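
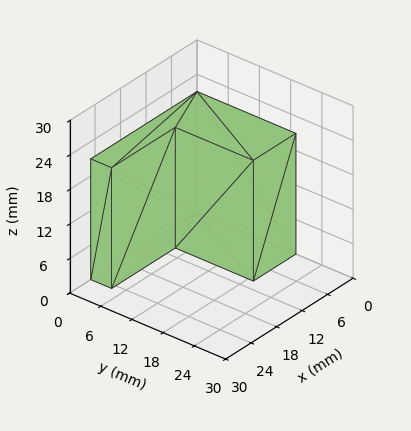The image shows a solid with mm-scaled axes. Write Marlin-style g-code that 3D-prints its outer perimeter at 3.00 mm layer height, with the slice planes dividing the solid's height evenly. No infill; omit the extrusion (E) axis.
Reading the render: the shape is an L-shaped prism: outer 25 × 19 mm, arm thicknesses ≈ 4 mm (horizontal) and 10 mm (vertical), extruded 21 mm in z (dimensions read to the nearest mm from the axis ticks). For the g-code, the solid's height is divided into equal slices at the stated Δz and each level perimeter traced with G1 moves after a G0 lift.

; perimeter-only toolpath
G21 ; units = mm
G90 ; absolute positioning
G28 ; home
; layer 1
G0 Z3.00
G0 X0.00 Y0.00
G1 X25.00 Y0.00
G1 X25.00 Y4.00
G1 X10.00 Y4.00
G1 X10.00 Y19.00
G1 X0.00 Y19.00
G1 X0.00 Y0.00
; layer 2
G0 Z6.00
G0 X0.00 Y0.00
G1 X25.00 Y0.00
G1 X25.00 Y4.00
G1 X10.00 Y4.00
G1 X10.00 Y19.00
G1 X0.00 Y19.00
G1 X0.00 Y0.00
; layer 3
G0 Z9.00
G0 X0.00 Y0.00
G1 X25.00 Y0.00
G1 X25.00 Y4.00
G1 X10.00 Y4.00
G1 X10.00 Y19.00
G1 X0.00 Y19.00
G1 X0.00 Y0.00
; layer 4
G0 Z12.00
G0 X0.00 Y0.00
G1 X25.00 Y0.00
G1 X25.00 Y4.00
G1 X10.00 Y4.00
G1 X10.00 Y19.00
G1 X0.00 Y19.00
G1 X0.00 Y0.00
; layer 5
G0 Z15.00
G0 X0.00 Y0.00
G1 X25.00 Y0.00
G1 X25.00 Y4.00
G1 X10.00 Y4.00
G1 X10.00 Y19.00
G1 X0.00 Y19.00
G1 X0.00 Y0.00
; layer 6
G0 Z18.00
G0 X0.00 Y0.00
G1 X25.00 Y0.00
G1 X25.00 Y4.00
G1 X10.00 Y4.00
G1 X10.00 Y19.00
G1 X0.00 Y19.00
G1 X0.00 Y0.00
; layer 7
G0 Z21.00
G0 X0.00 Y0.00
G1 X25.00 Y0.00
G1 X25.00 Y4.00
G1 X10.00 Y4.00
G1 X10.00 Y19.00
G1 X0.00 Y19.00
G1 X0.00 Y0.00
M2 ; end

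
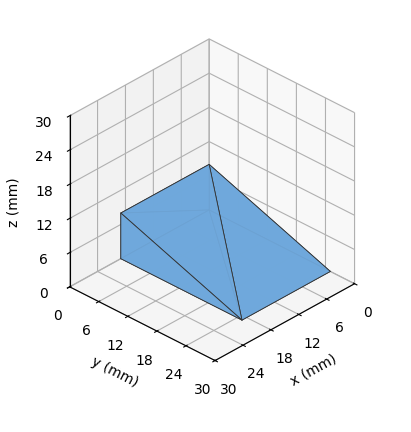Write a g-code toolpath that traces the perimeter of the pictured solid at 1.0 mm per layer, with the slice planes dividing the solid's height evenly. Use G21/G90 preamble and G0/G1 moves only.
Reading the render: the shape is a wedge (ramp): 19 × 25 mm base, rising to 8 mm along the y=0 edge and sloping linearly to z=0 at y=25 (dimensions read to the nearest mm from the axis ticks). For the g-code, the solid's height is divided into equal slices at the stated Δz and each level perimeter traced with G1 moves after a G0 lift.

; perimeter-only toolpath
G21 ; units = mm
G90 ; absolute positioning
G28 ; home
; layer 1
G0 Z1.0
G0 X0.0 Y0.0
G1 X19.0 Y0.0
G1 X19.0 Y21.9
G1 X0.0 Y21.9
G1 X0.0 Y0.0
; layer 2
G0 Z2.0
G0 X0.0 Y0.0
G1 X19.0 Y0.0
G1 X19.0 Y18.8
G1 X0.0 Y18.8
G1 X0.0 Y0.0
; layer 3
G0 Z3.0
G0 X0.0 Y0.0
G1 X19.0 Y0.0
G1 X19.0 Y15.6
G1 X0.0 Y15.6
G1 X0.0 Y0.0
; layer 4
G0 Z4.0
G0 X0.0 Y0.0
G1 X19.0 Y0.0
G1 X19.0 Y12.5
G1 X0.0 Y12.5
G1 X0.0 Y0.0
; layer 5
G0 Z5.0
G0 X0.0 Y0.0
G1 X19.0 Y0.0
G1 X19.0 Y9.4
G1 X0.0 Y9.4
G1 X0.0 Y0.0
; layer 6
G0 Z6.0
G0 X0.0 Y0.0
G1 X19.0 Y0.0
G1 X19.0 Y6.2
G1 X0.0 Y6.2
G1 X0.0 Y0.0
; layer 7
G0 Z7.0
G0 X0.0 Y0.0
G1 X19.0 Y0.0
G1 X19.0 Y3.1
G1 X0.0 Y3.1
G1 X0.0 Y0.0
M2 ; end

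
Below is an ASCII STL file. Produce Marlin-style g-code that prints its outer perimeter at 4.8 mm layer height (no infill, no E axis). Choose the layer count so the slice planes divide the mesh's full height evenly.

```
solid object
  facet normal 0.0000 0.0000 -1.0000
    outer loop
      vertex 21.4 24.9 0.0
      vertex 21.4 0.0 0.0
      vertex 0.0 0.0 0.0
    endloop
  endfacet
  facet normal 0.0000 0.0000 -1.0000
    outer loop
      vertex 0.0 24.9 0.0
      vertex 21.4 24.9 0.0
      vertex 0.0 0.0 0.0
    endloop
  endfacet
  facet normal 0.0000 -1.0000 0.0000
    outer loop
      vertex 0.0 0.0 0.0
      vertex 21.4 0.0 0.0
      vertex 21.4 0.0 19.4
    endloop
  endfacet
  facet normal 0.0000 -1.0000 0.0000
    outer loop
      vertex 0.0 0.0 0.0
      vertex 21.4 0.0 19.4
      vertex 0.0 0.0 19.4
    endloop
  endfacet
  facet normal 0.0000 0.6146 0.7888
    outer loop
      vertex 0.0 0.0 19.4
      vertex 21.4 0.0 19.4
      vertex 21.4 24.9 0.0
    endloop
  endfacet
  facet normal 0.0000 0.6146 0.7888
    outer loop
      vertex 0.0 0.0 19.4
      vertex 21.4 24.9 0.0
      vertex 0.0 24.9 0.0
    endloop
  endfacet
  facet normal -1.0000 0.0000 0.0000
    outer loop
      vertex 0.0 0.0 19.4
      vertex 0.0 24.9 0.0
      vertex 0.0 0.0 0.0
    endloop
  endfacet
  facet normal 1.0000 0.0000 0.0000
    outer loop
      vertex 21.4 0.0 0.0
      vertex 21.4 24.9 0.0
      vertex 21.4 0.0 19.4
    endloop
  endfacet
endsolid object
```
; perimeter-only toolpath
G21 ; units = mm
G90 ; absolute positioning
G28 ; home
; layer 1
G0 Z4.8
G0 X0.0 Y0.0
G1 X21.4 Y0.0
G1 X21.4 Y18.7
G1 X0.0 Y18.7
G1 X0.0 Y0.0
; layer 2
G0 Z9.7
G0 X0.0 Y0.0
G1 X21.4 Y0.0
G1 X21.4 Y12.4
G1 X0.0 Y12.4
G1 X0.0 Y0.0
; layer 3
G0 Z14.5
G0 X0.0 Y0.0
G1 X21.4 Y0.0
G1 X21.4 Y6.2
G1 X0.0 Y6.2
G1 X0.0 Y0.0
M2 ; end

The solid is a wedge (ramp): 21.4 × 24.9 mm base, rising to 19.4 mm along the y=0 edge and sloping linearly to z=0 at y=24.9. Slicing at Δz = 4.8 mm — 4 equal slices spanning the solid's height, so layer i sits at z = i·h/4 — gives 3 non-empty perimeters. Each is a 4-segment closed polygon; G0 lifts to the layer z and rapids to the start vertex, then G1 traces the edges. The cross-section shrinks linearly with z (the slice at the apex is degenerate and omitted).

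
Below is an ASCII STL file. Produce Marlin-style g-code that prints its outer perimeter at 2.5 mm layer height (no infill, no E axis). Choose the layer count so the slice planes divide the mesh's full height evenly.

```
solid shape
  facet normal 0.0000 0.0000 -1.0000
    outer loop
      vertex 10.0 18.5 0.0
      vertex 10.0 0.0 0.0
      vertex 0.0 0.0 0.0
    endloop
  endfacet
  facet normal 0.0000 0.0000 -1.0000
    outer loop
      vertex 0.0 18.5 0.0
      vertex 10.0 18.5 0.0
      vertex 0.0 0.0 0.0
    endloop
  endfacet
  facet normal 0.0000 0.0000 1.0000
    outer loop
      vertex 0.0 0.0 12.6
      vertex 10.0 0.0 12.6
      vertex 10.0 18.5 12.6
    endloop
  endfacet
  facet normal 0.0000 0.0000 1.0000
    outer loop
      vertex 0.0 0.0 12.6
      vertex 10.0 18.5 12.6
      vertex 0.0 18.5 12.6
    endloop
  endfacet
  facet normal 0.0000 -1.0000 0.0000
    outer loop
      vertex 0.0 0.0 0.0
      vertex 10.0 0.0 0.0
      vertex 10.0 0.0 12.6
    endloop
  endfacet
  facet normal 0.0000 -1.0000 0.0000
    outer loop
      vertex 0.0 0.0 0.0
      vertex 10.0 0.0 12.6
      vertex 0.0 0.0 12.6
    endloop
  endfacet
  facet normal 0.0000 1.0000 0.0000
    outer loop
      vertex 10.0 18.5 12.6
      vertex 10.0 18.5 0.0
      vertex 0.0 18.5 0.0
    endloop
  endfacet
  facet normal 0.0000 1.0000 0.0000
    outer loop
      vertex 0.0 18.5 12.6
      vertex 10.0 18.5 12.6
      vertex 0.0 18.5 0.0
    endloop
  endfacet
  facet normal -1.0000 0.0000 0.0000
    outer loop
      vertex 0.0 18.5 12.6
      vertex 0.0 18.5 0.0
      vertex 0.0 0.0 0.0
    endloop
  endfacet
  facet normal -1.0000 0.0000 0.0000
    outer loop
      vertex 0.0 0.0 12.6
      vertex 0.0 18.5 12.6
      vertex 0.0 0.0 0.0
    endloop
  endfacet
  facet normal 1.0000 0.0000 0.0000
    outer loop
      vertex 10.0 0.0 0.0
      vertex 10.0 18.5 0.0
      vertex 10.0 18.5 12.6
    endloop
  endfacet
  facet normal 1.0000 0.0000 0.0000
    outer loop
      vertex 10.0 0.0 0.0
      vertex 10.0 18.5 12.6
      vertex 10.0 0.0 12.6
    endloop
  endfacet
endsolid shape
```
; perimeter-only toolpath
G21 ; units = mm
G90 ; absolute positioning
G28 ; home
; layer 1
G0 Z2.5
G0 X0.0 Y0.0
G1 X10.0 Y0.0
G1 X10.0 Y18.5
G1 X0.0 Y18.5
G1 X0.0 Y0.0
; layer 2
G0 Z5.0
G0 X0.0 Y0.0
G1 X10.0 Y0.0
G1 X10.0 Y18.5
G1 X0.0 Y18.5
G1 X0.0 Y0.0
; layer 3
G0 Z7.6
G0 X0.0 Y0.0
G1 X10.0 Y0.0
G1 X10.0 Y18.5
G1 X0.0 Y18.5
G1 X0.0 Y0.0
; layer 4
G0 Z10.1
G0 X0.0 Y0.0
G1 X10.0 Y0.0
G1 X10.0 Y18.5
G1 X0.0 Y18.5
G1 X0.0 Y0.0
; layer 5
G0 Z12.6
G0 X0.0 Y0.0
G1 X10.0 Y0.0
G1 X10.0 Y18.5
G1 X0.0 Y18.5
G1 X0.0 Y0.0
M2 ; end

The solid is a rectangular box, roughly 10 × 18.5 mm footprint and 12.6 mm tall. Slicing at Δz = 2.5 mm — 5 equal slices spanning the solid's height, so layer i sits at z = i·h/5 — gives 5 non-empty perimeters. Each is a 4-segment closed polygon; G0 lifts to the layer z and rapids to the start vertex, then G1 traces the edges.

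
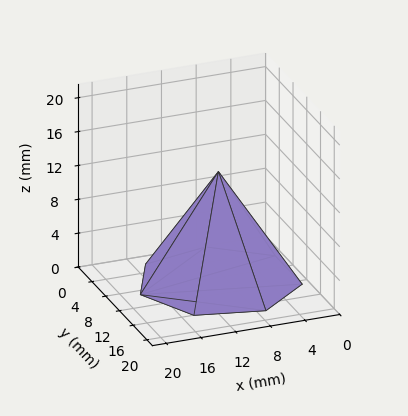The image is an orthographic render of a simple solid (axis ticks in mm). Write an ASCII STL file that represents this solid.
Reading the render: the shape is a regular 7-sided pyramid, base circumscribed radius ≈ 9 mm, apex at z ≈ 13 mm (dimensions read to the nearest mm from the axis ticks). For the STL, each face is triangulated and given an outward normal.

solid part
  facet normal 0.0000 0.0000 -1.0000
    outer loop
      vertex 6.997 17.774 0.000
      vertex 14.611 16.036 0.000
      vertex 18.000 9.000 0.000
    endloop
  endfacet
  facet normal 0.0000 0.0000 -1.0000
    outer loop
      vertex 0.891 12.905 0.000
      vertex 6.997 17.774 0.000
      vertex 18.000 9.000 0.000
    endloop
  endfacet
  facet normal 0.0000 0.0000 -1.0000
    outer loop
      vertex 0.891 5.095 0.000
      vertex 0.891 12.905 0.000
      vertex 18.000 9.000 0.000
    endloop
  endfacet
  facet normal 0.0000 0.0000 -1.0000
    outer loop
      vertex 6.997 0.226 0.000
      vertex 0.891 5.095 0.000
      vertex 18.000 9.000 0.000
    endloop
  endfacet
  facet normal 0.0000 0.0000 -1.0000
    outer loop
      vertex 14.611 1.964 0.000
      vertex 6.997 0.226 0.000
      vertex 18.000 9.000 0.000
    endloop
  endfacet
  facet normal 0.7644 0.3682 0.5292
    outer loop
      vertex 18.000 9.000 0.000
      vertex 14.611 16.036 0.000
      vertex 9.000 9.000 13.000
    endloop
  endfacet
  facet normal 0.1888 0.8272 0.5292
    outer loop
      vertex 14.611 16.036 0.000
      vertex 6.997 17.774 0.000
      vertex 9.000 9.000 13.000
    endloop
  endfacet
  facet normal -0.5290 0.6634 0.5292
    outer loop
      vertex 6.997 17.774 0.000
      vertex 0.891 12.905 0.000
      vertex 9.000 9.000 13.000
    endloop
  endfacet
  facet normal -0.8485 0.0000 0.5292
    outer loop
      vertex 0.891 12.905 0.000
      vertex 0.891 5.095 0.000
      vertex 9.000 9.000 13.000
    endloop
  endfacet
  facet normal -0.5290 -0.6634 0.5292
    outer loop
      vertex 0.891 5.095 0.000
      vertex 6.997 0.226 0.000
      vertex 9.000 9.000 13.000
    endloop
  endfacet
  facet normal 0.1888 -0.8272 0.5292
    outer loop
      vertex 6.997 0.226 0.000
      vertex 14.611 1.964 0.000
      vertex 9.000 9.000 13.000
    endloop
  endfacet
  facet normal 0.7644 -0.3682 0.5292
    outer loop
      vertex 14.611 1.964 0.000
      vertex 18.000 9.000 0.000
      vertex 9.000 9.000 13.000
    endloop
  endfacet
endsolid part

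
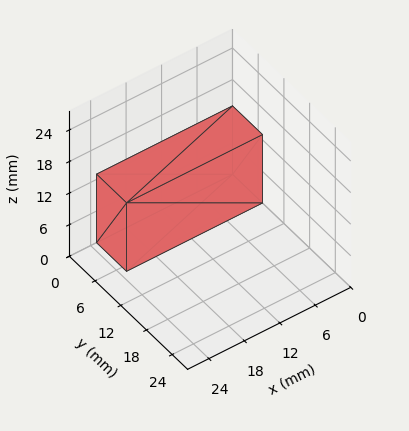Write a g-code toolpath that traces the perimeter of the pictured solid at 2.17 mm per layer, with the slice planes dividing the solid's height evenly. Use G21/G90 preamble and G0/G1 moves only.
Reading the render: the shape is a rectangular box, roughly 23 × 7 mm footprint and 13 mm tall (dimensions read to the nearest mm from the axis ticks). For the g-code, the solid's height is divided into equal slices at the stated Δz and each level perimeter traced with G1 moves after a G0 lift.

; perimeter-only toolpath
G21 ; units = mm
G90 ; absolute positioning
G28 ; home
; layer 1
G0 Z2.17
G0 X0.00 Y0.00
G1 X23.00 Y0.00
G1 X23.00 Y7.00
G1 X0.00 Y7.00
G1 X0.00 Y0.00
; layer 2
G0 Z4.33
G0 X0.00 Y0.00
G1 X23.00 Y0.00
G1 X23.00 Y7.00
G1 X0.00 Y7.00
G1 X0.00 Y0.00
; layer 3
G0 Z6.50
G0 X0.00 Y0.00
G1 X23.00 Y0.00
G1 X23.00 Y7.00
G1 X0.00 Y7.00
G1 X0.00 Y0.00
; layer 4
G0 Z8.67
G0 X0.00 Y0.00
G1 X23.00 Y0.00
G1 X23.00 Y7.00
G1 X0.00 Y7.00
G1 X0.00 Y0.00
; layer 5
G0 Z10.83
G0 X0.00 Y0.00
G1 X23.00 Y0.00
G1 X23.00 Y7.00
G1 X0.00 Y7.00
G1 X0.00 Y0.00
; layer 6
G0 Z13.00
G0 X0.00 Y0.00
G1 X23.00 Y0.00
G1 X23.00 Y7.00
G1 X0.00 Y7.00
G1 X0.00 Y0.00
M2 ; end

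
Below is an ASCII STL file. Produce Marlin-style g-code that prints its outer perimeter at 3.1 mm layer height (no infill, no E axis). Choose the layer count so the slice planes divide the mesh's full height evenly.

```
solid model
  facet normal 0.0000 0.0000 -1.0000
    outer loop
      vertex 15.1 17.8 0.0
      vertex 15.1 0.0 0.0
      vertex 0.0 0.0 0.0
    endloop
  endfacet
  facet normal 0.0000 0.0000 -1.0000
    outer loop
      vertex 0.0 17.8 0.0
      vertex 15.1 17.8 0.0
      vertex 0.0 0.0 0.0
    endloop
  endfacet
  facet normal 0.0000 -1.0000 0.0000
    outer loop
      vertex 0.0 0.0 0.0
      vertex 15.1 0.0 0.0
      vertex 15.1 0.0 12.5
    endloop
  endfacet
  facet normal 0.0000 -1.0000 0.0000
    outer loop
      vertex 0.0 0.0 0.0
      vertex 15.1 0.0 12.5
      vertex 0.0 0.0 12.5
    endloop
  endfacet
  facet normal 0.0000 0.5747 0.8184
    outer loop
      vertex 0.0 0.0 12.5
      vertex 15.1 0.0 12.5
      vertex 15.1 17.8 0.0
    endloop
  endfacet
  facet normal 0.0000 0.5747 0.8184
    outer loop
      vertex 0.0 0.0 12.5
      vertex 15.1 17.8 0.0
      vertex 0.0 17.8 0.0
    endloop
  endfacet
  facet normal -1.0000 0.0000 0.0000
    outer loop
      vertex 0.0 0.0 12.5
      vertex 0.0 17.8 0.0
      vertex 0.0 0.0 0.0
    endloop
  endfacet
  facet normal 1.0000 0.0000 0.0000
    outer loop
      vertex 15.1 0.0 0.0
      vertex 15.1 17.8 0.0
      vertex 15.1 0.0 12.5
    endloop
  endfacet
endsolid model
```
; perimeter-only toolpath
G21 ; units = mm
G90 ; absolute positioning
G28 ; home
; layer 1
G0 Z3.1
G0 X0.0 Y0.0
G1 X15.1 Y0.0
G1 X15.1 Y13.4
G1 X0.0 Y13.4
G1 X0.0 Y0.0
; layer 2
G0 Z6.2
G0 X0.0 Y0.0
G1 X15.1 Y0.0
G1 X15.1 Y8.9
G1 X0.0 Y8.9
G1 X0.0 Y0.0
; layer 3
G0 Z9.4
G0 X0.0 Y0.0
G1 X15.1 Y0.0
G1 X15.1 Y4.5
G1 X0.0 Y4.5
G1 X0.0 Y0.0
M2 ; end

The solid is a wedge (ramp): 15.1 × 17.8 mm base, rising to 12.5 mm along the y=0 edge and sloping linearly to z=0 at y=17.8. Slicing at Δz = 3.1 mm — 4 equal slices spanning the solid's height, so layer i sits at z = i·h/4 — gives 3 non-empty perimeters. Each is a 4-segment closed polygon; G0 lifts to the layer z and rapids to the start vertex, then G1 traces the edges. The cross-section shrinks linearly with z (the slice at the apex is degenerate and omitted).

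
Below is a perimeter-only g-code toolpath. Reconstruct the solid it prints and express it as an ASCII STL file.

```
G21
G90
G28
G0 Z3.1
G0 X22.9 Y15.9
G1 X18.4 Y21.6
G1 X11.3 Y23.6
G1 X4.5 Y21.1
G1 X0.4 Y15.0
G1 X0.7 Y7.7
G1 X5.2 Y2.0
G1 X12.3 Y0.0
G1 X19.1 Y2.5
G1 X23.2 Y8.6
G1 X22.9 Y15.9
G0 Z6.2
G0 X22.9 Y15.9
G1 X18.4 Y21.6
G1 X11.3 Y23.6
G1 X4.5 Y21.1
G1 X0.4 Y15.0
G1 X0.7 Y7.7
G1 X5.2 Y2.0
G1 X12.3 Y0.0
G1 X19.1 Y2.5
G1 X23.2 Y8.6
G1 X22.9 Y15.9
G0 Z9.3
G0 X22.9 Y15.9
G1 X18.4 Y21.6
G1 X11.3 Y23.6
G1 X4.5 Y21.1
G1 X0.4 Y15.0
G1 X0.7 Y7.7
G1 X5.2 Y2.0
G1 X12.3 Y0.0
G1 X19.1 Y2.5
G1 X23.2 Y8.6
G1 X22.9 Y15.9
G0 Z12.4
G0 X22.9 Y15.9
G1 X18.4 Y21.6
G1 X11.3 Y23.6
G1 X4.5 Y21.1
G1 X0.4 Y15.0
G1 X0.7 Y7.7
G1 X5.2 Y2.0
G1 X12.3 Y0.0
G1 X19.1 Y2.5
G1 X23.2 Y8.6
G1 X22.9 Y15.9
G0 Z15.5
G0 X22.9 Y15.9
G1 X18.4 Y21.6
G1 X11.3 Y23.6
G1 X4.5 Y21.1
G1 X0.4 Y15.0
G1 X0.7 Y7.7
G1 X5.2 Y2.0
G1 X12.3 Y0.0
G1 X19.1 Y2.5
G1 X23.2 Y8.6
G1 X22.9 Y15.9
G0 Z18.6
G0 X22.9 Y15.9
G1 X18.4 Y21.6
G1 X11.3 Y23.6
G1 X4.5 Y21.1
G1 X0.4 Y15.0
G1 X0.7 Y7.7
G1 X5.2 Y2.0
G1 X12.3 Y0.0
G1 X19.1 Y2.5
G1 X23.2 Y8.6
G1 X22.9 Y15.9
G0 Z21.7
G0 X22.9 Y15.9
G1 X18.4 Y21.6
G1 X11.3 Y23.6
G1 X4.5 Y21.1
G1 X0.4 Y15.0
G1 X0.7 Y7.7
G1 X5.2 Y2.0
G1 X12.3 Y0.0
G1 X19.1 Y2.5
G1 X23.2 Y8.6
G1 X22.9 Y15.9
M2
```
solid part
  facet normal 0.0000 0.0000 -1.0000
    outer loop
      vertex 11.3 23.6 0.0
      vertex 18.4 21.6 0.0
      vertex 22.9 15.9 0.0
    endloop
  endfacet
  facet normal 0.0000 0.0000 -1.0000
    outer loop
      vertex 4.5 21.1 0.0
      vertex 11.3 23.6 0.0
      vertex 22.9 15.9 0.0
    endloop
  endfacet
  facet normal 0.0000 0.0000 -1.0000
    outer loop
      vertex 0.4 15.0 0.0
      vertex 4.5 21.1 0.0
      vertex 22.9 15.9 0.0
    endloop
  endfacet
  facet normal 0.0000 0.0000 -1.0000
    outer loop
      vertex 0.7 7.7 0.0
      vertex 0.4 15.0 0.0
      vertex 22.9 15.9 0.0
    endloop
  endfacet
  facet normal 0.0000 0.0000 -1.0000
    outer loop
      vertex 5.2 2.0 0.0
      vertex 0.7 7.7 0.0
      vertex 22.9 15.9 0.0
    endloop
  endfacet
  facet normal 0.0000 0.0000 -1.0000
    outer loop
      vertex 12.3 0.0 0.0
      vertex 5.2 2.0 0.0
      vertex 22.9 15.9 0.0
    endloop
  endfacet
  facet normal 0.0000 0.0000 -1.0000
    outer loop
      vertex 19.1 2.5 0.0
      vertex 12.3 0.0 0.0
      vertex 22.9 15.9 0.0
    endloop
  endfacet
  facet normal 0.0000 0.0000 -1.0000
    outer loop
      vertex 23.2 8.6 0.0
      vertex 19.1 2.5 0.0
      vertex 22.9 15.9 0.0
    endloop
  endfacet
  facet normal 0.0000 0.0000 1.0000
    outer loop
      vertex 22.9 15.9 21.7
      vertex 18.4 21.6 21.7
      vertex 11.3 23.6 21.7
    endloop
  endfacet
  facet normal 0.0000 0.0000 1.0000
    outer loop
      vertex 22.9 15.9 21.7
      vertex 11.3 23.6 21.7
      vertex 4.5 21.1 21.7
    endloop
  endfacet
  facet normal 0.0000 0.0000 1.0000
    outer loop
      vertex 22.9 15.9 21.7
      vertex 4.5 21.1 21.7
      vertex 0.4 15.0 21.7
    endloop
  endfacet
  facet normal 0.0000 0.0000 1.0000
    outer loop
      vertex 22.9 15.9 21.7
      vertex 0.4 15.0 21.7
      vertex 0.7 7.7 21.7
    endloop
  endfacet
  facet normal 0.0000 0.0000 1.0000
    outer loop
      vertex 22.9 15.9 21.7
      vertex 0.7 7.7 21.7
      vertex 5.2 2.0 21.7
    endloop
  endfacet
  facet normal 0.0000 0.0000 1.0000
    outer loop
      vertex 22.9 15.9 21.7
      vertex 5.2 2.0 21.7
      vertex 12.3 0.0 21.7
    endloop
  endfacet
  facet normal 0.0000 0.0000 1.0000
    outer loop
      vertex 22.9 15.9 21.7
      vertex 12.3 0.0 21.7
      vertex 19.1 2.5 21.7
    endloop
  endfacet
  facet normal 0.0000 0.0000 1.0000
    outer loop
      vertex 22.9 15.9 21.7
      vertex 19.1 2.5 21.7
      vertex 23.2 8.6 21.7
    endloop
  endfacet
  facet normal 0.7849 0.6196 0.0000
    outer loop
      vertex 22.9 15.9 0.0
      vertex 18.4 21.6 0.0
      vertex 18.4 21.6 21.7
    endloop
  endfacet
  facet normal 0.7849 0.6196 0.0000
    outer loop
      vertex 22.9 15.9 0.0
      vertex 18.4 21.6 21.7
      vertex 22.9 15.9 21.7
    endloop
  endfacet
  facet normal 0.2711 0.9625 0.0000
    outer loop
      vertex 18.4 21.6 0.0
      vertex 11.3 23.6 0.0
      vertex 11.3 23.6 21.7
    endloop
  endfacet
  facet normal 0.2711 0.9625 0.0000
    outer loop
      vertex 18.4 21.6 0.0
      vertex 11.3 23.6 21.7
      vertex 18.4 21.6 21.7
    endloop
  endfacet
  facet normal -0.3451 0.9386 0.0000
    outer loop
      vertex 11.3 23.6 0.0
      vertex 4.5 21.1 0.0
      vertex 4.5 21.1 21.7
    endloop
  endfacet
  facet normal -0.3451 0.9386 0.0000
    outer loop
      vertex 11.3 23.6 0.0
      vertex 4.5 21.1 21.7
      vertex 11.3 23.6 21.7
    endloop
  endfacet
  facet normal -0.8300 0.5578 0.0000
    outer loop
      vertex 4.5 21.1 0.0
      vertex 0.4 15.0 0.0
      vertex 0.4 15.0 21.7
    endloop
  endfacet
  facet normal -0.8300 0.5578 0.0000
    outer loop
      vertex 4.5 21.1 0.0
      vertex 0.4 15.0 21.7
      vertex 4.5 21.1 21.7
    endloop
  endfacet
  facet normal -0.9992 -0.0411 0.0000
    outer loop
      vertex 0.4 15.0 0.0
      vertex 0.7 7.7 0.0
      vertex 0.7 7.7 21.7
    endloop
  endfacet
  facet normal -0.9992 -0.0411 0.0000
    outer loop
      vertex 0.4 15.0 0.0
      vertex 0.7 7.7 21.7
      vertex 0.4 15.0 21.7
    endloop
  endfacet
  facet normal -0.7849 -0.6196 0.0000
    outer loop
      vertex 0.7 7.7 0.0
      vertex 5.2 2.0 0.0
      vertex 5.2 2.0 21.7
    endloop
  endfacet
  facet normal -0.7849 -0.6196 0.0000
    outer loop
      vertex 0.7 7.7 0.0
      vertex 5.2 2.0 21.7
      vertex 0.7 7.7 21.7
    endloop
  endfacet
  facet normal -0.2711 -0.9625 0.0000
    outer loop
      vertex 5.2 2.0 0.0
      vertex 12.3 0.0 0.0
      vertex 12.3 0.0 21.7
    endloop
  endfacet
  facet normal -0.2711 -0.9625 0.0000
    outer loop
      vertex 5.2 2.0 0.0
      vertex 12.3 0.0 21.7
      vertex 5.2 2.0 21.7
    endloop
  endfacet
  facet normal 0.3451 -0.9386 0.0000
    outer loop
      vertex 12.3 0.0 0.0
      vertex 19.1 2.5 0.0
      vertex 19.1 2.5 21.7
    endloop
  endfacet
  facet normal 0.3451 -0.9386 0.0000
    outer loop
      vertex 12.3 0.0 0.0
      vertex 19.1 2.5 21.7
      vertex 12.3 0.0 21.7
    endloop
  endfacet
  facet normal 0.8300 -0.5578 0.0000
    outer loop
      vertex 19.1 2.5 0.0
      vertex 23.2 8.6 0.0
      vertex 23.2 8.6 21.7
    endloop
  endfacet
  facet normal 0.8300 -0.5578 0.0000
    outer loop
      vertex 19.1 2.5 0.0
      vertex 23.2 8.6 21.7
      vertex 19.1 2.5 21.7
    endloop
  endfacet
  facet normal 0.9992 0.0411 0.0000
    outer loop
      vertex 23.2 8.6 0.0
      vertex 22.9 15.9 0.0
      vertex 22.9 15.9 21.7
    endloop
  endfacet
  facet normal 0.9992 0.0411 0.0000
    outer loop
      vertex 23.2 8.6 0.0
      vertex 22.9 15.9 21.7
      vertex 23.2 8.6 21.7
    endloop
  endfacet
endsolid part

The G0 Z moves step by Δz≈3.1 mm. Every layer's G1 loop is the same polygon, so the solid is a straight extrusion of it from z=0 to z≈21.7. Closing with flat bottom and top caps and triangulating gives 36 facets — a regular 10-sided prism (a cylinder approximated with 10 flat sides), circumscribed radius ≈ 11.8 mm, height ≈ 21.7 mm.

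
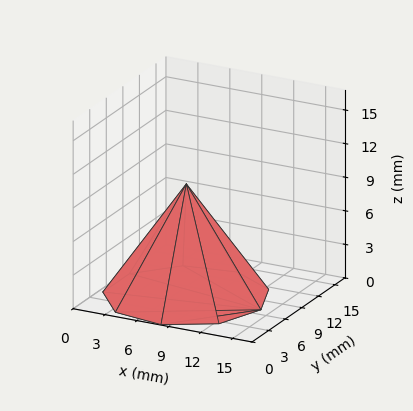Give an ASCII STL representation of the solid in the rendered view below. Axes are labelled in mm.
Reading the render: the shape is a regular 9-sided pyramid, base circumscribed radius ≈ 7 mm, apex at z ≈ 10 mm (dimensions read to the nearest mm from the axis ticks). For the STL, each face is triangulated and given an outward normal.

solid part
  facet normal 0.0000 0.0000 -1.0000
    outer loop
      vertex 8.2 13.9 0.0
      vertex 12.4 11.5 0.0
      vertex 14.0 7.0 0.0
    endloop
  endfacet
  facet normal 0.0000 0.0000 -1.0000
    outer loop
      vertex 3.5 13.1 0.0
      vertex 8.2 13.9 0.0
      vertex 14.0 7.0 0.0
    endloop
  endfacet
  facet normal 0.0000 0.0000 -1.0000
    outer loop
      vertex 0.4 9.4 0.0
      vertex 3.5 13.1 0.0
      vertex 14.0 7.0 0.0
    endloop
  endfacet
  facet normal 0.0000 0.0000 -1.0000
    outer loop
      vertex 0.4 4.6 0.0
      vertex 0.4 9.4 0.0
      vertex 14.0 7.0 0.0
    endloop
  endfacet
  facet normal 0.0000 0.0000 -1.0000
    outer loop
      vertex 3.5 0.9 0.0
      vertex 0.4 4.6 0.0
      vertex 14.0 7.0 0.0
    endloop
  endfacet
  facet normal 0.0000 0.0000 -1.0000
    outer loop
      vertex 8.2 0.1 0.0
      vertex 3.5 0.9 0.0
      vertex 14.0 7.0 0.0
    endloop
  endfacet
  facet normal 0.0000 0.0000 -1.0000
    outer loop
      vertex 12.4 2.5 0.0
      vertex 8.2 0.1 0.0
      vertex 14.0 7.0 0.0
    endloop
  endfacet
  facet normal 0.7865 0.2797 0.5506
    outer loop
      vertex 14.0 7.0 0.0
      vertex 12.4 11.5 0.0
      vertex 7.0 7.0 10.0
    endloop
  endfacet
  facet normal 0.4143 0.7251 0.5500
    outer loop
      vertex 12.4 11.5 0.0
      vertex 8.2 13.9 0.0
      vertex 7.0 7.0 10.0
    endloop
  endfacet
  facet normal -0.1400 0.8227 0.5509
    outer loop
      vertex 8.2 13.9 0.0
      vertex 3.5 13.1 0.0
      vertex 7.0 7.0 10.0
    endloop
  endfacet
  facet normal -0.6397 0.5360 0.5509
    outer loop
      vertex 3.5 13.1 0.0
      vertex 0.4 9.4 0.0
      vertex 7.0 7.0 10.0
    endloop
  endfacet
  facet normal -0.8346 0.0000 0.5508
    outer loop
      vertex 0.4 9.4 0.0
      vertex 0.4 4.6 0.0
      vertex 7.0 7.0 10.0
    endloop
  endfacet
  facet normal -0.6397 -0.5360 0.5509
    outer loop
      vertex 0.4 4.6 0.0
      vertex 3.5 0.9 0.0
      vertex 7.0 7.0 10.0
    endloop
  endfacet
  facet normal -0.1400 -0.8227 0.5509
    outer loop
      vertex 3.5 0.9 0.0
      vertex 8.2 0.1 0.0
      vertex 7.0 7.0 10.0
    endloop
  endfacet
  facet normal 0.4143 -0.7251 0.5500
    outer loop
      vertex 8.2 0.1 0.0
      vertex 12.4 2.5 0.0
      vertex 7.0 7.0 10.0
    endloop
  endfacet
  facet normal 0.7865 -0.2797 0.5506
    outer loop
      vertex 12.4 2.5 0.0
      vertex 14.0 7.0 0.0
      vertex 7.0 7.0 10.0
    endloop
  endfacet
endsolid part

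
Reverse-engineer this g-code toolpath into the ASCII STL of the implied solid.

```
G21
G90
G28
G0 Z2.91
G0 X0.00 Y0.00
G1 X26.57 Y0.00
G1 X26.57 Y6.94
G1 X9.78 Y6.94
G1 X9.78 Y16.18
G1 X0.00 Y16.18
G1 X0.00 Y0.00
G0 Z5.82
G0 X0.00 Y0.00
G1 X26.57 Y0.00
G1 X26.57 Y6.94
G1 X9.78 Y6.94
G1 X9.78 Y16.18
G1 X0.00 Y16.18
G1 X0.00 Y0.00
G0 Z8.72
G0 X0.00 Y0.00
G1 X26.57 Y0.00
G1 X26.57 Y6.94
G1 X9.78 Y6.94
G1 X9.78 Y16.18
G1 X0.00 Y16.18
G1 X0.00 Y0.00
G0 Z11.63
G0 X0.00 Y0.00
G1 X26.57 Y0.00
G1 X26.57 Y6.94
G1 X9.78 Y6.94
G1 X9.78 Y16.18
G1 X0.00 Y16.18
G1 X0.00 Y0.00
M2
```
solid part
  facet normal 0.0000 0.0000 -1.0000
    outer loop
      vertex 26.57 6.94 0.00
      vertex 26.57 0.00 0.00
      vertex 0.00 0.00 0.00
    endloop
  endfacet
  facet normal 0.0000 0.0000 -1.0000
    outer loop
      vertex 9.78 6.94 0.00
      vertex 26.57 6.94 0.00
      vertex 0.00 0.00 0.00
    endloop
  endfacet
  facet normal 0.0000 0.0000 -1.0000
    outer loop
      vertex 9.78 16.18 0.00
      vertex 9.78 6.94 0.00
      vertex 0.00 0.00 0.00
    endloop
  endfacet
  facet normal 0.0000 0.0000 -1.0000
    outer loop
      vertex 0.00 16.18 0.00
      vertex 9.78 16.18 0.00
      vertex 0.00 0.00 0.00
    endloop
  endfacet
  facet normal 0.0000 0.0000 1.0000
    outer loop
      vertex 0.00 0.00 11.63
      vertex 26.57 0.00 11.63
      vertex 26.57 6.94 11.63
    endloop
  endfacet
  facet normal 0.0000 0.0000 1.0000
    outer loop
      vertex 0.00 0.00 11.63
      vertex 26.57 6.94 11.63
      vertex 9.78 6.94 11.63
    endloop
  endfacet
  facet normal 0.0000 0.0000 1.0000
    outer loop
      vertex 0.00 0.00 11.63
      vertex 9.78 6.94 11.63
      vertex 9.78 16.18 11.63
    endloop
  endfacet
  facet normal 0.0000 0.0000 1.0000
    outer loop
      vertex 0.00 0.00 11.63
      vertex 9.78 16.18 11.63
      vertex 0.00 16.18 11.63
    endloop
  endfacet
  facet normal 0.0000 -1.0000 0.0000
    outer loop
      vertex 0.00 0.00 0.00
      vertex 26.57 0.00 0.00
      vertex 26.57 0.00 11.63
    endloop
  endfacet
  facet normal 0.0000 -1.0000 0.0000
    outer loop
      vertex 0.00 0.00 0.00
      vertex 26.57 0.00 11.63
      vertex 0.00 0.00 11.63
    endloop
  endfacet
  facet normal 1.0000 0.0000 0.0000
    outer loop
      vertex 26.57 0.00 0.00
      vertex 26.57 6.94 0.00
      vertex 26.57 6.94 11.63
    endloop
  endfacet
  facet normal 1.0000 0.0000 0.0000
    outer loop
      vertex 26.57 0.00 0.00
      vertex 26.57 6.94 11.63
      vertex 26.57 0.00 11.63
    endloop
  endfacet
  facet normal 0.0000 1.0000 0.0000
    outer loop
      vertex 26.57 6.94 0.00
      vertex 9.78 6.94 0.00
      vertex 9.78 6.94 11.63
    endloop
  endfacet
  facet normal 0.0000 1.0000 0.0000
    outer loop
      vertex 26.57 6.94 0.00
      vertex 9.78 6.94 11.63
      vertex 26.57 6.94 11.63
    endloop
  endfacet
  facet normal 1.0000 0.0000 0.0000
    outer loop
      vertex 9.78 6.94 0.00
      vertex 9.78 16.18 0.00
      vertex 9.78 16.18 11.63
    endloop
  endfacet
  facet normal 1.0000 0.0000 0.0000
    outer loop
      vertex 9.78 6.94 0.00
      vertex 9.78 16.18 11.63
      vertex 9.78 6.94 11.63
    endloop
  endfacet
  facet normal 0.0000 1.0000 0.0000
    outer loop
      vertex 9.78 16.18 0.00
      vertex 0.00 16.18 0.00
      vertex 0.00 16.18 11.63
    endloop
  endfacet
  facet normal 0.0000 1.0000 0.0000
    outer loop
      vertex 9.78 16.18 0.00
      vertex 0.00 16.18 11.63
      vertex 9.78 16.18 11.63
    endloop
  endfacet
  facet normal -1.0000 0.0000 0.0000
    outer loop
      vertex 0.00 16.18 0.00
      vertex 0.00 0.00 0.00
      vertex 0.00 0.00 11.63
    endloop
  endfacet
  facet normal -1.0000 0.0000 0.0000
    outer loop
      vertex 0.00 16.18 0.00
      vertex 0.00 0.00 11.63
      vertex 0.00 16.18 11.63
    endloop
  endfacet
endsolid part

The G0 Z moves step by Δz≈2.91 mm. Every layer's G1 loop is the same polygon, so the solid is a straight extrusion of it from z=0 to z≈11.6. Closing with flat bottom and top caps and triangulating gives 20 facets — an L-shaped prism: outer 26.6 × 16.2 mm, arm thicknesses ≈ 6.94 mm (horizontal) and 9.78 mm (vertical), extruded 11.6 mm in z.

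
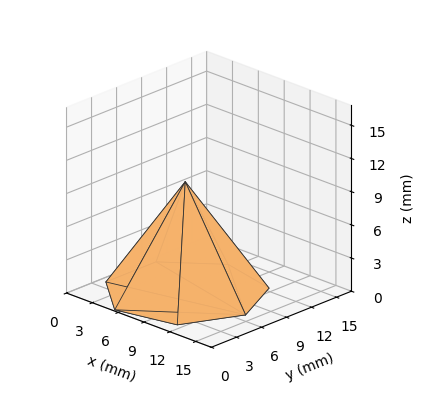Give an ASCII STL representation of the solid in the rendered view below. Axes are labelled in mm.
Reading the render: the shape is a regular 7-sided pyramid, base circumscribed radius ≈ 7 mm, apex at z ≈ 10 mm (dimensions read to the nearest mm from the axis ticks). For the STL, each face is triangulated and given an outward normal.

solid part
  facet normal 0.0000 0.0000 -1.0000
    outer loop
      vertex 5.4 13.8 0.0
      vertex 11.4 12.5 0.0
      vertex 14.0 7.0 0.0
    endloop
  endfacet
  facet normal 0.0000 0.0000 -1.0000
    outer loop
      vertex 0.7 10.0 0.0
      vertex 5.4 13.8 0.0
      vertex 14.0 7.0 0.0
    endloop
  endfacet
  facet normal 0.0000 0.0000 -1.0000
    outer loop
      vertex 0.7 4.0 0.0
      vertex 0.7 10.0 0.0
      vertex 14.0 7.0 0.0
    endloop
  endfacet
  facet normal 0.0000 0.0000 -1.0000
    outer loop
      vertex 5.4 0.2 0.0
      vertex 0.7 4.0 0.0
      vertex 14.0 7.0 0.0
    endloop
  endfacet
  facet normal 0.0000 0.0000 -1.0000
    outer loop
      vertex 11.4 1.5 0.0
      vertex 5.4 0.2 0.0
      vertex 14.0 7.0 0.0
    endloop
  endfacet
  facet normal 0.7639 0.3611 0.5348
    outer loop
      vertex 14.0 7.0 0.0
      vertex 11.4 12.5 0.0
      vertex 7.0 7.0 10.0
    endloop
  endfacet
  facet normal 0.1791 0.8266 0.5335
    outer loop
      vertex 11.4 12.5 0.0
      vertex 5.4 13.8 0.0
      vertex 7.0 7.0 10.0
    endloop
  endfacet
  facet normal -0.5321 0.6581 0.5327
    outer loop
      vertex 5.4 13.8 0.0
      vertex 0.7 10.0 0.0
      vertex 7.0 7.0 10.0
    endloop
  endfacet
  facet normal -0.8461 0.0000 0.5330
    outer loop
      vertex 0.7 10.0 0.0
      vertex 0.7 4.0 0.0
      vertex 7.0 7.0 10.0
    endloop
  endfacet
  facet normal -0.5321 -0.6581 0.5327
    outer loop
      vertex 0.7 4.0 0.0
      vertex 5.4 0.2 0.0
      vertex 7.0 7.0 10.0
    endloop
  endfacet
  facet normal 0.1791 -0.8266 0.5335
    outer loop
      vertex 5.4 0.2 0.0
      vertex 11.4 1.5 0.0
      vertex 7.0 7.0 10.0
    endloop
  endfacet
  facet normal 0.7639 -0.3611 0.5348
    outer loop
      vertex 11.4 1.5 0.0
      vertex 14.0 7.0 0.0
      vertex 7.0 7.0 10.0
    endloop
  endfacet
endsolid part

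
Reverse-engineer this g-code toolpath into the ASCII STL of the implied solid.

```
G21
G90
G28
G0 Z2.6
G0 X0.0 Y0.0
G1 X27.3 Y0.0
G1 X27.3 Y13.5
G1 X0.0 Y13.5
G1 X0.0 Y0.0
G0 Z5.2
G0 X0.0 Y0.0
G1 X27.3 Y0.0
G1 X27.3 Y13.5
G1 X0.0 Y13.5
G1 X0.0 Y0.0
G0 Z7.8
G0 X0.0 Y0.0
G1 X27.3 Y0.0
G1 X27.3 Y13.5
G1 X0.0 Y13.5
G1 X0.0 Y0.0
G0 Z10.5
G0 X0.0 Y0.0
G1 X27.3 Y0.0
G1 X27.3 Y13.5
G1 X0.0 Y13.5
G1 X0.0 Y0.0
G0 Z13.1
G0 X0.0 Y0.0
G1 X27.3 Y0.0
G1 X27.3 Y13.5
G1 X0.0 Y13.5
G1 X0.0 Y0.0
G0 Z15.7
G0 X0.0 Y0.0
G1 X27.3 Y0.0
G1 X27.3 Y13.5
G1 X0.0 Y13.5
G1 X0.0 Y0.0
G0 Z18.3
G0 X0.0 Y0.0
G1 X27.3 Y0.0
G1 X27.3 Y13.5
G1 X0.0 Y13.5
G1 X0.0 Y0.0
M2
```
solid part
  facet normal 0.0000 0.0000 -1.0000
    outer loop
      vertex 27.3 13.5 0.0
      vertex 27.3 0.0 0.0
      vertex 0.0 0.0 0.0
    endloop
  endfacet
  facet normal 0.0000 0.0000 -1.0000
    outer loop
      vertex 0.0 13.5 0.0
      vertex 27.3 13.5 0.0
      vertex 0.0 0.0 0.0
    endloop
  endfacet
  facet normal 0.0000 0.0000 1.0000
    outer loop
      vertex 0.0 0.0 18.3
      vertex 27.3 0.0 18.3
      vertex 27.3 13.5 18.3
    endloop
  endfacet
  facet normal 0.0000 0.0000 1.0000
    outer loop
      vertex 0.0 0.0 18.3
      vertex 27.3 13.5 18.3
      vertex 0.0 13.5 18.3
    endloop
  endfacet
  facet normal 0.0000 -1.0000 0.0000
    outer loop
      vertex 0.0 0.0 0.0
      vertex 27.3 0.0 0.0
      vertex 27.3 0.0 18.3
    endloop
  endfacet
  facet normal 0.0000 -1.0000 0.0000
    outer loop
      vertex 0.0 0.0 0.0
      vertex 27.3 0.0 18.3
      vertex 0.0 0.0 18.3
    endloop
  endfacet
  facet normal 0.0000 1.0000 0.0000
    outer loop
      vertex 27.3 13.5 18.3
      vertex 27.3 13.5 0.0
      vertex 0.0 13.5 0.0
    endloop
  endfacet
  facet normal 0.0000 1.0000 0.0000
    outer loop
      vertex 0.0 13.5 18.3
      vertex 27.3 13.5 18.3
      vertex 0.0 13.5 0.0
    endloop
  endfacet
  facet normal -1.0000 0.0000 0.0000
    outer loop
      vertex 0.0 13.5 18.3
      vertex 0.0 13.5 0.0
      vertex 0.0 0.0 0.0
    endloop
  endfacet
  facet normal -1.0000 0.0000 0.0000
    outer loop
      vertex 0.0 0.0 18.3
      vertex 0.0 13.5 18.3
      vertex 0.0 0.0 0.0
    endloop
  endfacet
  facet normal 1.0000 0.0000 0.0000
    outer loop
      vertex 27.3 0.0 0.0
      vertex 27.3 13.5 0.0
      vertex 27.3 13.5 18.3
    endloop
  endfacet
  facet normal 1.0000 0.0000 0.0000
    outer loop
      vertex 27.3 0.0 0.0
      vertex 27.3 13.5 18.3
      vertex 27.3 0.0 18.3
    endloop
  endfacet
endsolid part

The G0 Z moves step by Δz≈2.6 mm. Every layer's G1 loop is the same polygon, so the solid is a straight extrusion of it from z=0 to z≈18.3. Closing with flat bottom and top caps and triangulating gives 12 facets — a rectangular box, roughly 27.3 × 13.5 mm footprint and 18.3 mm tall.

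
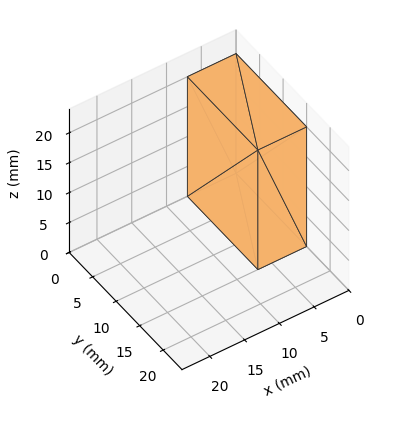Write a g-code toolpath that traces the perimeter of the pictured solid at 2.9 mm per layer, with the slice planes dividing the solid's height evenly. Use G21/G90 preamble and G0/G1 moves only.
Reading the render: the shape is a rectangular box, roughly 7 × 15 mm footprint and 20 mm tall (dimensions read to the nearest mm from the axis ticks). For the g-code, the solid's height is divided into equal slices at the stated Δz and each level perimeter traced with G1 moves after a G0 lift.

; perimeter-only toolpath
G21 ; units = mm
G90 ; absolute positioning
G28 ; home
; layer 1
G0 Z2.9
G0 X0.0 Y0.0
G1 X7.0 Y0.0
G1 X7.0 Y15.0
G1 X0.0 Y15.0
G1 X0.0 Y0.0
; layer 2
G0 Z5.7
G0 X0.0 Y0.0
G1 X7.0 Y0.0
G1 X7.0 Y15.0
G1 X0.0 Y15.0
G1 X0.0 Y0.0
; layer 3
G0 Z8.6
G0 X0.0 Y0.0
G1 X7.0 Y0.0
G1 X7.0 Y15.0
G1 X0.0 Y15.0
G1 X0.0 Y0.0
; layer 4
G0 Z11.4
G0 X0.0 Y0.0
G1 X7.0 Y0.0
G1 X7.0 Y15.0
G1 X0.0 Y15.0
G1 X0.0 Y0.0
; layer 5
G0 Z14.3
G0 X0.0 Y0.0
G1 X7.0 Y0.0
G1 X7.0 Y15.0
G1 X0.0 Y15.0
G1 X0.0 Y0.0
; layer 6
G0 Z17.1
G0 X0.0 Y0.0
G1 X7.0 Y0.0
G1 X7.0 Y15.0
G1 X0.0 Y15.0
G1 X0.0 Y0.0
; layer 7
G0 Z20.0
G0 X0.0 Y0.0
G1 X7.0 Y0.0
G1 X7.0 Y15.0
G1 X0.0 Y15.0
G1 X0.0 Y0.0
M2 ; end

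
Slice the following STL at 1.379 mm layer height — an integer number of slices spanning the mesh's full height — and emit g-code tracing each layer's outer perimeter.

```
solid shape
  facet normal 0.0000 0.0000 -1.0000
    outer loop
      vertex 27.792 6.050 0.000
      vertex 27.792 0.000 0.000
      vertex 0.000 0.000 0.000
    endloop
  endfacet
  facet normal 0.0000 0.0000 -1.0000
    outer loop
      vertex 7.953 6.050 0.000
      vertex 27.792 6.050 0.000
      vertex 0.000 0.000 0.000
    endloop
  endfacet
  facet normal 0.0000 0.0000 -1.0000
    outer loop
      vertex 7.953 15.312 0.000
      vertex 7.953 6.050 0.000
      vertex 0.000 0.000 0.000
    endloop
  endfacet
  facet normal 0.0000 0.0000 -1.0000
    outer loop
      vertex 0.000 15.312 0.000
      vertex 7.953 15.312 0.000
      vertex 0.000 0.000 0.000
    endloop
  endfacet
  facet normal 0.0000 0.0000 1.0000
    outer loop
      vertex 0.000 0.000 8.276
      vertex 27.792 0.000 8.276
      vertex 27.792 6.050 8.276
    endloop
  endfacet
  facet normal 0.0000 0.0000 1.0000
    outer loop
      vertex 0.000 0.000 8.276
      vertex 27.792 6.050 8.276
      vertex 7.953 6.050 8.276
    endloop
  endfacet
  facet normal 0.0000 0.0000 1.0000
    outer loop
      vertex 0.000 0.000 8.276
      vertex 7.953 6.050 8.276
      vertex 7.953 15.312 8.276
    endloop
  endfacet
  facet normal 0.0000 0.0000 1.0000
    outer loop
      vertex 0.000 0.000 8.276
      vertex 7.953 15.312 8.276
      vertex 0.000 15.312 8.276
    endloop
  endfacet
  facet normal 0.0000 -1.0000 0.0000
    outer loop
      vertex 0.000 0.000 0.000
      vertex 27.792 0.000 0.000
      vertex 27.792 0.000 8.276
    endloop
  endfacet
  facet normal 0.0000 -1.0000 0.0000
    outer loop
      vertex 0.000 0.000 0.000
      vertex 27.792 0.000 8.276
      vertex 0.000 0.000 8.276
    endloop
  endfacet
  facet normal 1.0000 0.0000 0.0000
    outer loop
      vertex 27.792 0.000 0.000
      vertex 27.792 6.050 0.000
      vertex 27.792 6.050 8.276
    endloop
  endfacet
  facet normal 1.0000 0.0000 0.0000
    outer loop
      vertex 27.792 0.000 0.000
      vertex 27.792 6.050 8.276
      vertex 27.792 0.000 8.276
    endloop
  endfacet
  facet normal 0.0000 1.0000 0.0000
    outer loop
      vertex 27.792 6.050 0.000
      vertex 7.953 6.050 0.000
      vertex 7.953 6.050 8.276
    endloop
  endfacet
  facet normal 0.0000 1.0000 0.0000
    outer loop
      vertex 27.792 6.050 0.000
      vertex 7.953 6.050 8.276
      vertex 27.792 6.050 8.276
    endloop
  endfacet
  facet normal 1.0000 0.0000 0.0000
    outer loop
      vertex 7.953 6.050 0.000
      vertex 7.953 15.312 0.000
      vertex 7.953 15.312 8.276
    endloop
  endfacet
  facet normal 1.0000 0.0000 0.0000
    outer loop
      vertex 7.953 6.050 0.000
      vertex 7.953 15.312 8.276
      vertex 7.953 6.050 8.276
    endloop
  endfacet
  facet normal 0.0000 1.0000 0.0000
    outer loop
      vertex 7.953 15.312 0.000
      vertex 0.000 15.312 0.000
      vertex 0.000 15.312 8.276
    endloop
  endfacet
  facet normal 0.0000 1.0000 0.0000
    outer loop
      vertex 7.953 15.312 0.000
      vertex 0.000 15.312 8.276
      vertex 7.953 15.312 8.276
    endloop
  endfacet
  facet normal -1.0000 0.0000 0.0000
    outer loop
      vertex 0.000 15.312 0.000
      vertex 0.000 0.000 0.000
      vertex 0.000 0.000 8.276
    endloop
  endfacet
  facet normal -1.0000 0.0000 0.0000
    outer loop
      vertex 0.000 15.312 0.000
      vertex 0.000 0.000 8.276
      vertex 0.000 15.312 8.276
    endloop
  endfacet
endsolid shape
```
; perimeter-only toolpath
G21 ; units = mm
G90 ; absolute positioning
G28 ; home
; layer 1
G0 Z1.379
G0 X0.000 Y0.000
G1 X27.792 Y0.000
G1 X27.792 Y6.050
G1 X7.953 Y6.050
G1 X7.953 Y15.312
G1 X0.000 Y15.312
G1 X0.000 Y0.000
; layer 2
G0 Z2.759
G0 X0.000 Y0.000
G1 X27.792 Y0.000
G1 X27.792 Y6.050
G1 X7.953 Y6.050
G1 X7.953 Y15.312
G1 X0.000 Y15.312
G1 X0.000 Y0.000
; layer 3
G0 Z4.138
G0 X0.000 Y0.000
G1 X27.792 Y0.000
G1 X27.792 Y6.050
G1 X7.953 Y6.050
G1 X7.953 Y15.312
G1 X0.000 Y15.312
G1 X0.000 Y0.000
; layer 4
G0 Z5.517
G0 X0.000 Y0.000
G1 X27.792 Y0.000
G1 X27.792 Y6.050
G1 X7.953 Y6.050
G1 X7.953 Y15.312
G1 X0.000 Y15.312
G1 X0.000 Y0.000
; layer 5
G0 Z6.897
G0 X0.000 Y0.000
G1 X27.792 Y0.000
G1 X27.792 Y6.050
G1 X7.953 Y6.050
G1 X7.953 Y15.312
G1 X0.000 Y15.312
G1 X0.000 Y0.000
; layer 6
G0 Z8.276
G0 X0.000 Y0.000
G1 X27.792 Y0.000
G1 X27.792 Y6.050
G1 X7.953 Y6.050
G1 X7.953 Y15.312
G1 X0.000 Y15.312
G1 X0.000 Y0.000
M2 ; end

The solid is an L-shaped prism: outer 27.8 × 15.3 mm, arm thicknesses ≈ 6.05 mm (horizontal) and 7.95 mm (vertical), extruded 8.28 mm in z. Slicing at Δz = 1.379 mm — 6 equal slices spanning the solid's height, so layer i sits at z = i·h/6 — gives 6 non-empty perimeters. Each is a 6-segment closed polygon; G0 lifts to the layer z and rapids to the start vertex, then G1 traces the edges.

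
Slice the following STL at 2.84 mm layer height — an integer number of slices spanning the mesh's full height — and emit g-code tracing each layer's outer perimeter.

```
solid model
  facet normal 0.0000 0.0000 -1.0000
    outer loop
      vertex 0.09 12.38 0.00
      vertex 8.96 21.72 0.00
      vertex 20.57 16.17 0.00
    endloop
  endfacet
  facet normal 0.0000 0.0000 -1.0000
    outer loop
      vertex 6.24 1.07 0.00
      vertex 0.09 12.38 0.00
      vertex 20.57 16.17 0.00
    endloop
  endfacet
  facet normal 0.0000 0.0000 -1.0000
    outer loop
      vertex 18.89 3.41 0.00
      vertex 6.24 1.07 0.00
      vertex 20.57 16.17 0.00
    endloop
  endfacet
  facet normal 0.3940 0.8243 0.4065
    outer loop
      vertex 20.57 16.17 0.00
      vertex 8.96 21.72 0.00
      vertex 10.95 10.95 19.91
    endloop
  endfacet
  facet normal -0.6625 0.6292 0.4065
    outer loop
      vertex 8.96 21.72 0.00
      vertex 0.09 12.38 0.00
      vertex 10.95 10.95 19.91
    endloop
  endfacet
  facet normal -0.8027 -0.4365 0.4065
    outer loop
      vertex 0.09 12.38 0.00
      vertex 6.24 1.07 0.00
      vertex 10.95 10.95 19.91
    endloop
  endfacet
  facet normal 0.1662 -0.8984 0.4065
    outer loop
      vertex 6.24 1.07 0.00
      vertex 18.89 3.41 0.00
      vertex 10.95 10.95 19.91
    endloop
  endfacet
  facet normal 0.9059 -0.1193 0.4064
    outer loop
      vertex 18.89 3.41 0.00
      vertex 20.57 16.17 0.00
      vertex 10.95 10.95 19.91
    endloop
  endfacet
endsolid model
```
; perimeter-only toolpath
G21 ; units = mm
G90 ; absolute positioning
G28 ; home
; layer 1
G0 Z2.84
G0 X19.20 Y15.42
G1 X9.24 Y20.18
G1 X1.64 Y12.18
G1 X6.91 Y2.48
G1 X17.76 Y4.49
G1 X19.20 Y15.42
; layer 2
G0 Z5.69
G0 X17.82 Y14.68
G1 X9.53 Y18.64
G1 X3.19 Y11.97
G1 X7.59 Y3.89
G1 X16.62 Y5.56
G1 X17.82 Y14.68
; layer 3
G0 Z8.53
G0 X16.45 Y13.93
G1 X9.81 Y17.10
G1 X4.74 Y11.77
G1 X8.26 Y5.30
G1 X15.49 Y6.64
G1 X16.45 Y13.93
; layer 4
G0 Z11.38
G0 X15.07 Y13.19
G1 X10.10 Y15.57
G1 X6.30 Y11.56
G1 X8.93 Y6.72
G1 X14.35 Y7.72
G1 X15.07 Y13.19
; layer 5
G0 Z14.22
G0 X13.70 Y12.44
G1 X10.38 Y14.03
G1 X7.85 Y11.36
G1 X9.60 Y8.13
G1 X13.22 Y8.80
G1 X13.70 Y12.44
; layer 6
G0 Z17.07
G0 X12.32 Y11.70
G1 X10.67 Y12.49
G1 X9.40 Y11.15
G1 X10.28 Y9.54
G1 X12.08 Y9.87
G1 X12.32 Y11.70
M2 ; end

The solid is a regular 5-sided pyramid, base circumscribed radius ≈ 10.9 mm, apex at z ≈ 19.9 mm. Slicing at Δz = 2.84 mm — 7 equal slices spanning the solid's height, so layer i sits at z = i·h/7 — gives 6 non-empty perimeters. Each is a 5-segment closed polygon; G0 lifts to the layer z and rapids to the start vertex, then G1 traces the edges. The cross-section shrinks linearly with z (the slice at the apex is degenerate and omitted).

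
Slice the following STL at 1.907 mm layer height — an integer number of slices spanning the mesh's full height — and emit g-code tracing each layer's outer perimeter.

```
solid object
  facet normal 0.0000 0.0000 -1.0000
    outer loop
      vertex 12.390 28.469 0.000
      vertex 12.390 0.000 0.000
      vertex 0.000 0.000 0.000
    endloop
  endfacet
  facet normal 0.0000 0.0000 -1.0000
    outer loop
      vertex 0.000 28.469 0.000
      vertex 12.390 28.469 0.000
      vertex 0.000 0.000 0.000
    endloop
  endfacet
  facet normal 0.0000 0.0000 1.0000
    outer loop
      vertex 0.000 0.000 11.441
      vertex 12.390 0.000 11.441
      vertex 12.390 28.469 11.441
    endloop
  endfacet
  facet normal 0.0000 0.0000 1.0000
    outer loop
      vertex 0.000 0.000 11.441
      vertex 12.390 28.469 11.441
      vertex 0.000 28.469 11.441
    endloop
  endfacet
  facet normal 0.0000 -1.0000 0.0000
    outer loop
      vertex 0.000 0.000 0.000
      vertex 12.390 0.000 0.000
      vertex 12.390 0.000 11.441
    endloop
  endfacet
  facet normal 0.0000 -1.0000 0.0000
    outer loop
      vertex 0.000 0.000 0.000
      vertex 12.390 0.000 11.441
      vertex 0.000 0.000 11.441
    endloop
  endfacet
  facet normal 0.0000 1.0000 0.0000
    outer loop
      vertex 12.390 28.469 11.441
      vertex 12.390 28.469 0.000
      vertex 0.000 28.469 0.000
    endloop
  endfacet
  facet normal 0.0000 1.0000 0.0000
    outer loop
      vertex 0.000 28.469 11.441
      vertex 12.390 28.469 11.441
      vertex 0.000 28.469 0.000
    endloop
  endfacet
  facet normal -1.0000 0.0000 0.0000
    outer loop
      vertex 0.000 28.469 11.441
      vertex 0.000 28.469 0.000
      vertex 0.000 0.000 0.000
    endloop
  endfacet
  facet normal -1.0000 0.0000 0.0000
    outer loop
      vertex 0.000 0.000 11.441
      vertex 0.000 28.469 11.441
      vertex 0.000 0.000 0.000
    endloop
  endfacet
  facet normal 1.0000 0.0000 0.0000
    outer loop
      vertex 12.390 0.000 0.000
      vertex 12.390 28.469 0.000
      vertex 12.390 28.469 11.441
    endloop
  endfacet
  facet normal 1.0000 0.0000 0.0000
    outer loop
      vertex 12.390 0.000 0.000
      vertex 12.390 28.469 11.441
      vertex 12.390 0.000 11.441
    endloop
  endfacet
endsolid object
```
; perimeter-only toolpath
G21 ; units = mm
G90 ; absolute positioning
G28 ; home
; layer 1
G0 Z1.907
G0 X0.000 Y0.000
G1 X12.390 Y0.000
G1 X12.390 Y28.469
G1 X0.000 Y28.469
G1 X0.000 Y0.000
; layer 2
G0 Z3.814
G0 X0.000 Y0.000
G1 X12.390 Y0.000
G1 X12.390 Y28.469
G1 X0.000 Y28.469
G1 X0.000 Y0.000
; layer 3
G0 Z5.721
G0 X0.000 Y0.000
G1 X12.390 Y0.000
G1 X12.390 Y28.469
G1 X0.000 Y28.469
G1 X0.000 Y0.000
; layer 4
G0 Z7.627
G0 X0.000 Y0.000
G1 X12.390 Y0.000
G1 X12.390 Y28.469
G1 X0.000 Y28.469
G1 X0.000 Y0.000
; layer 5
G0 Z9.534
G0 X0.000 Y0.000
G1 X12.390 Y0.000
G1 X12.390 Y28.469
G1 X0.000 Y28.469
G1 X0.000 Y0.000
; layer 6
G0 Z11.441
G0 X0.000 Y0.000
G1 X12.390 Y0.000
G1 X12.390 Y28.469
G1 X0.000 Y28.469
G1 X0.000 Y0.000
M2 ; end

The solid is a rectangular box, roughly 12.4 × 28.5 mm footprint and 11.4 mm tall. Slicing at Δz = 1.907 mm — 6 equal slices spanning the solid's height, so layer i sits at z = i·h/6 — gives 6 non-empty perimeters. Each is a 4-segment closed polygon; G0 lifts to the layer z and rapids to the start vertex, then G1 traces the edges.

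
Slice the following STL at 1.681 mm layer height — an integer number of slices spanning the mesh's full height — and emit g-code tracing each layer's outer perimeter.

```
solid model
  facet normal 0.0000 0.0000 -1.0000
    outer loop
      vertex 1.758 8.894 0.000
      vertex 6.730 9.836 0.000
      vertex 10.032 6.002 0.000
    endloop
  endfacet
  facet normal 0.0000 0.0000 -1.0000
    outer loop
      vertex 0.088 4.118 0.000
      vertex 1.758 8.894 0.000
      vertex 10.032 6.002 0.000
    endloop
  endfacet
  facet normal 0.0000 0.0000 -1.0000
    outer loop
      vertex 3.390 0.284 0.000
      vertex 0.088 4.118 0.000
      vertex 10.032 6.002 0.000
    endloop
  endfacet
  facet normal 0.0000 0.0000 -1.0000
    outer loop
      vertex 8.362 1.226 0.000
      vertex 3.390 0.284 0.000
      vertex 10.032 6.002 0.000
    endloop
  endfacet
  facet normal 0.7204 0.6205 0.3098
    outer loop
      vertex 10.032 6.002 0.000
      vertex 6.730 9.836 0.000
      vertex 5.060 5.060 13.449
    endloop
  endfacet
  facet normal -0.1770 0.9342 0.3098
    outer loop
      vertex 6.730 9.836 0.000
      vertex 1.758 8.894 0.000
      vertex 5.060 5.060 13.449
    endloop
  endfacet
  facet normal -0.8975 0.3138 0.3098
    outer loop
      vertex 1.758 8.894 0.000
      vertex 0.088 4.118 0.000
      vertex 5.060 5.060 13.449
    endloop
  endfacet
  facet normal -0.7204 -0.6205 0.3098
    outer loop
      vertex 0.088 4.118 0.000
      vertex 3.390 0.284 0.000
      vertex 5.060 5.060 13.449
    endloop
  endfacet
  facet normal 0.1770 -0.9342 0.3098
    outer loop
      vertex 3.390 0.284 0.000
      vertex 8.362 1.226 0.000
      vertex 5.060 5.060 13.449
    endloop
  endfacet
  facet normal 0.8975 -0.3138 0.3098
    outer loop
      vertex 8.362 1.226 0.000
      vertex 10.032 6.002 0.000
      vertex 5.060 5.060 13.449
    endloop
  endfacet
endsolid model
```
; perimeter-only toolpath
G21 ; units = mm
G90 ; absolute positioning
G28 ; home
; layer 1
G0 Z1.681
G0 X9.411 Y5.884
G1 X6.521 Y9.239
G1 X2.171 Y8.415
G1 X0.709 Y4.236
G1 X3.599 Y0.881
G1 X7.949 Y1.705
G1 X9.411 Y5.884
; layer 2
G0 Z3.362
G0 X8.789 Y5.766
G1 X6.312 Y8.642
G1 X2.583 Y7.936
G1 X1.331 Y4.354
G1 X3.808 Y1.478
G1 X7.536 Y2.184
G1 X8.789 Y5.766
; layer 3
G0 Z5.043
G0 X8.168 Y5.649
G1 X6.104 Y8.045
G1 X2.996 Y7.456
G1 X1.952 Y4.471
G1 X4.016 Y2.075
G1 X7.124 Y2.664
G1 X8.168 Y5.649
; layer 4
G0 Z6.724
G0 X7.546 Y5.531
G1 X5.895 Y7.448
G1 X3.409 Y6.977
G1 X2.574 Y4.589
G1 X4.225 Y2.672
G1 X6.711 Y3.143
G1 X7.546 Y5.531
; layer 5
G0 Z8.406
G0 X6.925 Y5.413
G1 X5.686 Y6.851
G1 X3.822 Y6.498
G1 X3.195 Y4.707
G1 X4.434 Y3.269
G1 X6.298 Y3.622
G1 X6.925 Y5.413
; layer 6
G0 Z10.087
G0 X6.303 Y5.295
G1 X5.478 Y6.254
G1 X4.234 Y6.018
G1 X3.817 Y4.825
G1 X4.643 Y3.866
G1 X5.886 Y4.101
G1 X6.303 Y5.295
; layer 7
G0 Z11.768
G0 X5.681 Y5.178
G1 X5.269 Y5.657
G1 X4.647 Y5.539
G1 X4.438 Y4.942
G1 X4.851 Y4.463
G1 X5.473 Y4.581
G1 X5.681 Y5.178
M2 ; end

The solid is a regular 6-sided pyramid, base circumscribed radius ≈ 5.06 mm, apex at z ≈ 13.4 mm. Slicing at Δz = 1.681 mm — 8 equal slices spanning the solid's height, so layer i sits at z = i·h/8 — gives 7 non-empty perimeters. Each is a 6-segment closed polygon; G0 lifts to the layer z and rapids to the start vertex, then G1 traces the edges. The cross-section shrinks linearly with z (the slice at the apex is degenerate and omitted).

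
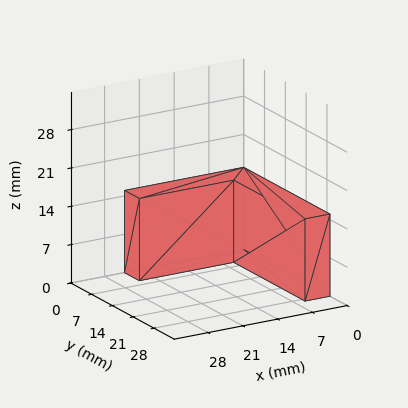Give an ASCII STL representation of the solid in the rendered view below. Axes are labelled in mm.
Reading the render: the shape is an L-shaped prism: outer 24 × 29 mm, arm thicknesses ≈ 5 mm (horizontal) and 5 mm (vertical), extruded 15 mm in z (dimensions read to the nearest mm from the axis ticks). For the STL, each face is triangulated and given an outward normal.

solid part
  facet normal 0.0000 0.0000 -1.0000
    outer loop
      vertex 24.000 5.000 0.000
      vertex 24.000 0.000 0.000
      vertex 0.000 0.000 0.000
    endloop
  endfacet
  facet normal 0.0000 0.0000 -1.0000
    outer loop
      vertex 5.000 5.000 0.000
      vertex 24.000 5.000 0.000
      vertex 0.000 0.000 0.000
    endloop
  endfacet
  facet normal 0.0000 0.0000 -1.0000
    outer loop
      vertex 5.000 29.000 0.000
      vertex 5.000 5.000 0.000
      vertex 0.000 0.000 0.000
    endloop
  endfacet
  facet normal 0.0000 0.0000 -1.0000
    outer loop
      vertex 0.000 29.000 0.000
      vertex 5.000 29.000 0.000
      vertex 0.000 0.000 0.000
    endloop
  endfacet
  facet normal 0.0000 0.0000 1.0000
    outer loop
      vertex 0.000 0.000 15.000
      vertex 24.000 0.000 15.000
      vertex 24.000 5.000 15.000
    endloop
  endfacet
  facet normal 0.0000 0.0000 1.0000
    outer loop
      vertex 0.000 0.000 15.000
      vertex 24.000 5.000 15.000
      vertex 5.000 5.000 15.000
    endloop
  endfacet
  facet normal 0.0000 0.0000 1.0000
    outer loop
      vertex 0.000 0.000 15.000
      vertex 5.000 5.000 15.000
      vertex 5.000 29.000 15.000
    endloop
  endfacet
  facet normal 0.0000 0.0000 1.0000
    outer loop
      vertex 0.000 0.000 15.000
      vertex 5.000 29.000 15.000
      vertex 0.000 29.000 15.000
    endloop
  endfacet
  facet normal 0.0000 -1.0000 0.0000
    outer loop
      vertex 0.000 0.000 0.000
      vertex 24.000 0.000 0.000
      vertex 24.000 0.000 15.000
    endloop
  endfacet
  facet normal 0.0000 -1.0000 0.0000
    outer loop
      vertex 0.000 0.000 0.000
      vertex 24.000 0.000 15.000
      vertex 0.000 0.000 15.000
    endloop
  endfacet
  facet normal 1.0000 0.0000 0.0000
    outer loop
      vertex 24.000 0.000 0.000
      vertex 24.000 5.000 0.000
      vertex 24.000 5.000 15.000
    endloop
  endfacet
  facet normal 1.0000 0.0000 0.0000
    outer loop
      vertex 24.000 0.000 0.000
      vertex 24.000 5.000 15.000
      vertex 24.000 0.000 15.000
    endloop
  endfacet
  facet normal 0.0000 1.0000 0.0000
    outer loop
      vertex 24.000 5.000 0.000
      vertex 5.000 5.000 0.000
      vertex 5.000 5.000 15.000
    endloop
  endfacet
  facet normal 0.0000 1.0000 0.0000
    outer loop
      vertex 24.000 5.000 0.000
      vertex 5.000 5.000 15.000
      vertex 24.000 5.000 15.000
    endloop
  endfacet
  facet normal 1.0000 0.0000 0.0000
    outer loop
      vertex 5.000 5.000 0.000
      vertex 5.000 29.000 0.000
      vertex 5.000 29.000 15.000
    endloop
  endfacet
  facet normal 1.0000 0.0000 0.0000
    outer loop
      vertex 5.000 5.000 0.000
      vertex 5.000 29.000 15.000
      vertex 5.000 5.000 15.000
    endloop
  endfacet
  facet normal 0.0000 1.0000 0.0000
    outer loop
      vertex 5.000 29.000 0.000
      vertex 0.000 29.000 0.000
      vertex 0.000 29.000 15.000
    endloop
  endfacet
  facet normal 0.0000 1.0000 0.0000
    outer loop
      vertex 5.000 29.000 0.000
      vertex 0.000 29.000 15.000
      vertex 5.000 29.000 15.000
    endloop
  endfacet
  facet normal -1.0000 0.0000 0.0000
    outer loop
      vertex 0.000 29.000 0.000
      vertex 0.000 0.000 0.000
      vertex 0.000 0.000 15.000
    endloop
  endfacet
  facet normal -1.0000 0.0000 0.0000
    outer loop
      vertex 0.000 29.000 0.000
      vertex 0.000 0.000 15.000
      vertex 0.000 29.000 15.000
    endloop
  endfacet
endsolid part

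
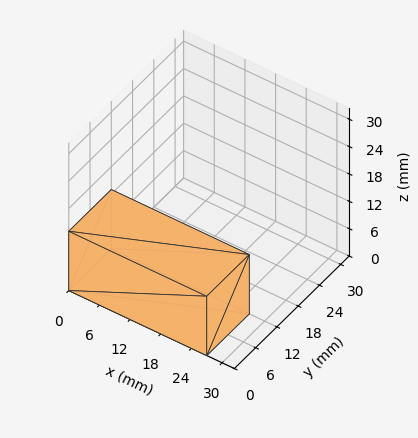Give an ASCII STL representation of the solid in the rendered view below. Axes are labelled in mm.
Reading the render: the shape is a rectangular box, roughly 27 × 12 mm footprint and 13 mm tall (dimensions read to the nearest mm from the axis ticks). For the STL, each face is triangulated and given an outward normal.

solid part
  facet normal 0.0000 0.0000 -1.0000
    outer loop
      vertex 27.00 12.00 0.00
      vertex 27.00 0.00 0.00
      vertex 0.00 0.00 0.00
    endloop
  endfacet
  facet normal 0.0000 0.0000 -1.0000
    outer loop
      vertex 0.00 12.00 0.00
      vertex 27.00 12.00 0.00
      vertex 0.00 0.00 0.00
    endloop
  endfacet
  facet normal 0.0000 0.0000 1.0000
    outer loop
      vertex 0.00 0.00 13.00
      vertex 27.00 0.00 13.00
      vertex 27.00 12.00 13.00
    endloop
  endfacet
  facet normal 0.0000 0.0000 1.0000
    outer loop
      vertex 0.00 0.00 13.00
      vertex 27.00 12.00 13.00
      vertex 0.00 12.00 13.00
    endloop
  endfacet
  facet normal 0.0000 -1.0000 0.0000
    outer loop
      vertex 0.00 0.00 0.00
      vertex 27.00 0.00 0.00
      vertex 27.00 0.00 13.00
    endloop
  endfacet
  facet normal 0.0000 -1.0000 0.0000
    outer loop
      vertex 0.00 0.00 0.00
      vertex 27.00 0.00 13.00
      vertex 0.00 0.00 13.00
    endloop
  endfacet
  facet normal 0.0000 1.0000 0.0000
    outer loop
      vertex 27.00 12.00 13.00
      vertex 27.00 12.00 0.00
      vertex 0.00 12.00 0.00
    endloop
  endfacet
  facet normal 0.0000 1.0000 0.0000
    outer loop
      vertex 0.00 12.00 13.00
      vertex 27.00 12.00 13.00
      vertex 0.00 12.00 0.00
    endloop
  endfacet
  facet normal -1.0000 0.0000 0.0000
    outer loop
      vertex 0.00 12.00 13.00
      vertex 0.00 12.00 0.00
      vertex 0.00 0.00 0.00
    endloop
  endfacet
  facet normal -1.0000 0.0000 0.0000
    outer loop
      vertex 0.00 0.00 13.00
      vertex 0.00 12.00 13.00
      vertex 0.00 0.00 0.00
    endloop
  endfacet
  facet normal 1.0000 0.0000 0.0000
    outer loop
      vertex 27.00 0.00 0.00
      vertex 27.00 12.00 0.00
      vertex 27.00 12.00 13.00
    endloop
  endfacet
  facet normal 1.0000 0.0000 0.0000
    outer loop
      vertex 27.00 0.00 0.00
      vertex 27.00 12.00 13.00
      vertex 27.00 0.00 13.00
    endloop
  endfacet
endsolid part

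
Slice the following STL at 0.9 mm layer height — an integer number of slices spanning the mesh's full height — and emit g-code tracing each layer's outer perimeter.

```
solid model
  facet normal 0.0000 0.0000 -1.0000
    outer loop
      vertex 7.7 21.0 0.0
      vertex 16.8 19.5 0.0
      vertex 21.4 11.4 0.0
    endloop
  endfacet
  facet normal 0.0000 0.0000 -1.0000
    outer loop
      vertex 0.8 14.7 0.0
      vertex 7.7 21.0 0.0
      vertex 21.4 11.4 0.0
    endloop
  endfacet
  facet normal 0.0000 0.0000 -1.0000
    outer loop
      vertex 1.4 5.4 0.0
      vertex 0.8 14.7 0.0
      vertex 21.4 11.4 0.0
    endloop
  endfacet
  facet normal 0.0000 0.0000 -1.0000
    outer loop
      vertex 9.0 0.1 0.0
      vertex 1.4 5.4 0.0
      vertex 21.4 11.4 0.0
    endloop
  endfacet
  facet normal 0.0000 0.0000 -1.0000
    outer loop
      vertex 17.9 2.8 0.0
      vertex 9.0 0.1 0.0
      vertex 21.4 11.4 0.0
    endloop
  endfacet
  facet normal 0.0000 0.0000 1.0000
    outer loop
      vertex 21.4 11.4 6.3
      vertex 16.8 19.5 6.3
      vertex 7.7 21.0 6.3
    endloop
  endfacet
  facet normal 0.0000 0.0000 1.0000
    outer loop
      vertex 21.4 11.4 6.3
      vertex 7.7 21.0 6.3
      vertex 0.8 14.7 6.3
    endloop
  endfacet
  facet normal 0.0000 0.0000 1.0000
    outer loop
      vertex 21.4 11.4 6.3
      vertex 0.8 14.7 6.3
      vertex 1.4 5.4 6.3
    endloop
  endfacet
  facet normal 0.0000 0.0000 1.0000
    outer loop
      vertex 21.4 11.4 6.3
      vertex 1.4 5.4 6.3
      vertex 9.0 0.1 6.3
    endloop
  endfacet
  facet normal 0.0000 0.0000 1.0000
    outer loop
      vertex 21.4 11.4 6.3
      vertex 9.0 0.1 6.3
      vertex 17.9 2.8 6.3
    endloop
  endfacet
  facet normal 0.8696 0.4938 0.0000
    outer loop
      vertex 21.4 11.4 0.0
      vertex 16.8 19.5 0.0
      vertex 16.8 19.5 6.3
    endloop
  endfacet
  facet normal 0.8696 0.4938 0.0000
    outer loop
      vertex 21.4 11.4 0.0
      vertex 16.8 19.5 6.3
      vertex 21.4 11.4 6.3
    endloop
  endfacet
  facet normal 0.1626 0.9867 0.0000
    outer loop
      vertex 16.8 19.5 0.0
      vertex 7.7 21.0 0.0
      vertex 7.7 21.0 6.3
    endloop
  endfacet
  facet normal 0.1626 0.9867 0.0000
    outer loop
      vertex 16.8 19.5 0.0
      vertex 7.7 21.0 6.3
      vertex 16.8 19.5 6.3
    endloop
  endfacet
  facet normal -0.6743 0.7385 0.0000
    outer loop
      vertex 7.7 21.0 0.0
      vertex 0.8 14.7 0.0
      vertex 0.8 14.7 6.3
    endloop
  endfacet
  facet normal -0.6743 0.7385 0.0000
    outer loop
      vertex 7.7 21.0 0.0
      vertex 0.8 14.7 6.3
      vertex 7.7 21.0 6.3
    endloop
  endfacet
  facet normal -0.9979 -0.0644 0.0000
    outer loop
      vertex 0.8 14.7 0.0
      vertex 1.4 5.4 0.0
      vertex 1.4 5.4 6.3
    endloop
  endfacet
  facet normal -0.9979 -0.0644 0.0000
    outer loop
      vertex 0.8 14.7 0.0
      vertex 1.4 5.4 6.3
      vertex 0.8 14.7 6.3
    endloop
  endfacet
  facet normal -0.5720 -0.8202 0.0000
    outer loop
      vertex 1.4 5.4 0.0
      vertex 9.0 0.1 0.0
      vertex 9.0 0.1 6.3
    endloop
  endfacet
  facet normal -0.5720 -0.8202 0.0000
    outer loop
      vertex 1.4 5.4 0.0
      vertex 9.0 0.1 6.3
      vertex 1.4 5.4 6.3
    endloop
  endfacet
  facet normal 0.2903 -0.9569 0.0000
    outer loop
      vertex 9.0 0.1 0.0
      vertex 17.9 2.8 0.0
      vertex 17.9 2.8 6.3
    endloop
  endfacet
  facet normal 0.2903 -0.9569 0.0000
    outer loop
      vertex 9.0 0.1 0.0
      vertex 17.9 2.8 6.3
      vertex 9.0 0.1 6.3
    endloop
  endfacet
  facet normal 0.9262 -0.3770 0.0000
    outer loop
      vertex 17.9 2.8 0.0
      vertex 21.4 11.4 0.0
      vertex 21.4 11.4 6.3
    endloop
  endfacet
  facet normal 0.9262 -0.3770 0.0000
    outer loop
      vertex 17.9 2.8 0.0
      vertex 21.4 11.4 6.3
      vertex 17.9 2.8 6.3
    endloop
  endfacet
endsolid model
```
; perimeter-only toolpath
G21 ; units = mm
G90 ; absolute positioning
G28 ; home
; layer 1
G0 Z0.9
G0 X21.4 Y11.4
G1 X16.8 Y19.5
G1 X7.7 Y21.0
G1 X0.8 Y14.7
G1 X1.4 Y5.4
G1 X9.0 Y0.1
G1 X17.9 Y2.8
G1 X21.4 Y11.4
; layer 2
G0 Z1.8
G0 X21.4 Y11.4
G1 X16.8 Y19.5
G1 X7.7 Y21.0
G1 X0.8 Y14.7
G1 X1.4 Y5.4
G1 X9.0 Y0.1
G1 X17.9 Y2.8
G1 X21.4 Y11.4
; layer 3
G0 Z2.7
G0 X21.4 Y11.4
G1 X16.8 Y19.5
G1 X7.7 Y21.0
G1 X0.8 Y14.7
G1 X1.4 Y5.4
G1 X9.0 Y0.1
G1 X17.9 Y2.8
G1 X21.4 Y11.4
; layer 4
G0 Z3.6
G0 X21.4 Y11.4
G1 X16.8 Y19.5
G1 X7.7 Y21.0
G1 X0.8 Y14.7
G1 X1.4 Y5.4
G1 X9.0 Y0.1
G1 X17.9 Y2.8
G1 X21.4 Y11.4
; layer 5
G0 Z4.5
G0 X21.4 Y11.4
G1 X16.8 Y19.5
G1 X7.7 Y21.0
G1 X0.8 Y14.7
G1 X1.4 Y5.4
G1 X9.0 Y0.1
G1 X17.9 Y2.8
G1 X21.4 Y11.4
; layer 6
G0 Z5.4
G0 X21.4 Y11.4
G1 X16.8 Y19.5
G1 X7.7 Y21.0
G1 X0.8 Y14.7
G1 X1.4 Y5.4
G1 X9.0 Y0.1
G1 X17.9 Y2.8
G1 X21.4 Y11.4
; layer 7
G0 Z6.3
G0 X21.4 Y11.4
G1 X16.8 Y19.5
G1 X7.7 Y21.0
G1 X0.8 Y14.7
G1 X1.4 Y5.4
G1 X9.0 Y0.1
G1 X17.9 Y2.8
G1 X21.4 Y11.4
M2 ; end

The solid is a regular 7-sided prism (a cylinder approximated with 7 flat sides), circumscribed radius ≈ 10.7 mm, height ≈ 6.3 mm. Slicing at Δz = 0.9 mm — 7 equal slices spanning the solid's height, so layer i sits at z = i·h/7 — gives 7 non-empty perimeters. Each is a 7-segment closed polygon; G0 lifts to the layer z and rapids to the start vertex, then G1 traces the edges.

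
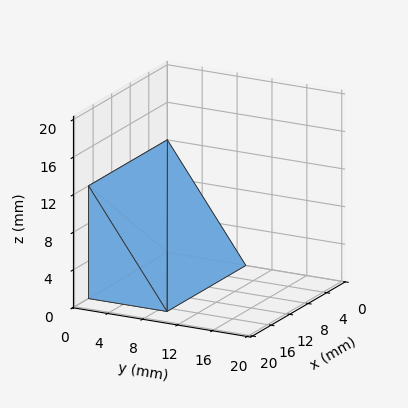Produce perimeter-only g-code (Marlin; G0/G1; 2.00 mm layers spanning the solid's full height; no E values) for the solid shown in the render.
Reading the render: the shape is a wedge (ramp): 17 × 9 mm base, rising to 12 mm along the y=0 edge and sloping linearly to z=0 at y=9 (dimensions read to the nearest mm from the axis ticks). For the g-code, the solid's height is divided into equal slices at the stated Δz and each level perimeter traced with G1 moves after a G0 lift.

; perimeter-only toolpath
G21 ; units = mm
G90 ; absolute positioning
G28 ; home
; layer 1
G0 Z2.00
G0 X0.00 Y0.00
G1 X17.00 Y0.00
G1 X17.00 Y7.50
G1 X0.00 Y7.50
G1 X0.00 Y0.00
; layer 2
G0 Z4.00
G0 X0.00 Y0.00
G1 X17.00 Y0.00
G1 X17.00 Y6.00
G1 X0.00 Y6.00
G1 X0.00 Y0.00
; layer 3
G0 Z6.00
G0 X0.00 Y0.00
G1 X17.00 Y0.00
G1 X17.00 Y4.50
G1 X0.00 Y4.50
G1 X0.00 Y0.00
; layer 4
G0 Z8.00
G0 X0.00 Y0.00
G1 X17.00 Y0.00
G1 X17.00 Y3.00
G1 X0.00 Y3.00
G1 X0.00 Y0.00
; layer 5
G0 Z10.00
G0 X0.00 Y0.00
G1 X17.00 Y0.00
G1 X17.00 Y1.50
G1 X0.00 Y1.50
G1 X0.00 Y0.00
M2 ; end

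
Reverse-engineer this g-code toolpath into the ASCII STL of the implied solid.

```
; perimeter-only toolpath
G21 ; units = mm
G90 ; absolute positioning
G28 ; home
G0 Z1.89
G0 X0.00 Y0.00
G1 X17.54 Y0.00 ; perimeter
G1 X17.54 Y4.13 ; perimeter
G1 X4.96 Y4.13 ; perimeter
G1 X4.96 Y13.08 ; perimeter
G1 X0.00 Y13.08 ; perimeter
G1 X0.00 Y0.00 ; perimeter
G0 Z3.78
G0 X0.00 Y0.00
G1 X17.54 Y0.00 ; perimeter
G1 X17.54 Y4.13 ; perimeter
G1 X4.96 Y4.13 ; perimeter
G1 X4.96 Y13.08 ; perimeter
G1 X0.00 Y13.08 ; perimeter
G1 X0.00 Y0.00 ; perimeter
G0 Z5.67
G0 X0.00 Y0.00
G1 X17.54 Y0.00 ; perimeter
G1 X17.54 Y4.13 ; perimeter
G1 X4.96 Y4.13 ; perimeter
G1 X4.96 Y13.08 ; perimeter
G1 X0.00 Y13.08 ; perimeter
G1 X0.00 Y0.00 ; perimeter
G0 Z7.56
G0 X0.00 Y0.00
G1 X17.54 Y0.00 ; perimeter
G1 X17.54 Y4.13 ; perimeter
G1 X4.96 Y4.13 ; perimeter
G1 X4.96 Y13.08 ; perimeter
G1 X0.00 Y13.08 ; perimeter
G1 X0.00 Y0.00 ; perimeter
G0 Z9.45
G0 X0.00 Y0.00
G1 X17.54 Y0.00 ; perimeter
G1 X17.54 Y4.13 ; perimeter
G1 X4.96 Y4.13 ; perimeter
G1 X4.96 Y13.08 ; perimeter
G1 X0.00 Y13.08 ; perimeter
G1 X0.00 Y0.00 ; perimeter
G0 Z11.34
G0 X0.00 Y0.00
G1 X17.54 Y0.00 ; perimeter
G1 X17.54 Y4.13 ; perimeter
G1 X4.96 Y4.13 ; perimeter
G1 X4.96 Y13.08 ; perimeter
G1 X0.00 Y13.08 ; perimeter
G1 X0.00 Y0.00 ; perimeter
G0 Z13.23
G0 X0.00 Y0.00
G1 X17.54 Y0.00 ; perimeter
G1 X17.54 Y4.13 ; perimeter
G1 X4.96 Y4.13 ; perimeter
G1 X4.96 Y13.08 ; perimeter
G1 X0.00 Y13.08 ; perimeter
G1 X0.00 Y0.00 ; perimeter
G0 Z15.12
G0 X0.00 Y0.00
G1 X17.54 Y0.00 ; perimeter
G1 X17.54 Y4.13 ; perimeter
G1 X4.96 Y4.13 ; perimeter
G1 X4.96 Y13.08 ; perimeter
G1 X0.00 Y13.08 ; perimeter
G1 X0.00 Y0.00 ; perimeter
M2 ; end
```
solid part
  facet normal 0.0000 0.0000 -1.0000
    outer loop
      vertex 17.54 4.13 0.00
      vertex 17.54 0.00 0.00
      vertex 0.00 0.00 0.00
    endloop
  endfacet
  facet normal 0.0000 0.0000 -1.0000
    outer loop
      vertex 4.96 4.13 0.00
      vertex 17.54 4.13 0.00
      vertex 0.00 0.00 0.00
    endloop
  endfacet
  facet normal 0.0000 0.0000 -1.0000
    outer loop
      vertex 4.96 13.08 0.00
      vertex 4.96 4.13 0.00
      vertex 0.00 0.00 0.00
    endloop
  endfacet
  facet normal 0.0000 0.0000 -1.0000
    outer loop
      vertex 0.00 13.08 0.00
      vertex 4.96 13.08 0.00
      vertex 0.00 0.00 0.00
    endloop
  endfacet
  facet normal 0.0000 0.0000 1.0000
    outer loop
      vertex 0.00 0.00 15.12
      vertex 17.54 0.00 15.12
      vertex 17.54 4.13 15.12
    endloop
  endfacet
  facet normal 0.0000 0.0000 1.0000
    outer loop
      vertex 0.00 0.00 15.12
      vertex 17.54 4.13 15.12
      vertex 4.96 4.13 15.12
    endloop
  endfacet
  facet normal 0.0000 0.0000 1.0000
    outer loop
      vertex 0.00 0.00 15.12
      vertex 4.96 4.13 15.12
      vertex 4.96 13.08 15.12
    endloop
  endfacet
  facet normal 0.0000 0.0000 1.0000
    outer loop
      vertex 0.00 0.00 15.12
      vertex 4.96 13.08 15.12
      vertex 0.00 13.08 15.12
    endloop
  endfacet
  facet normal 0.0000 -1.0000 0.0000
    outer loop
      vertex 0.00 0.00 0.00
      vertex 17.54 0.00 0.00
      vertex 17.54 0.00 15.12
    endloop
  endfacet
  facet normal 0.0000 -1.0000 0.0000
    outer loop
      vertex 0.00 0.00 0.00
      vertex 17.54 0.00 15.12
      vertex 0.00 0.00 15.12
    endloop
  endfacet
  facet normal 1.0000 0.0000 0.0000
    outer loop
      vertex 17.54 0.00 0.00
      vertex 17.54 4.13 0.00
      vertex 17.54 4.13 15.12
    endloop
  endfacet
  facet normal 1.0000 0.0000 0.0000
    outer loop
      vertex 17.54 0.00 0.00
      vertex 17.54 4.13 15.12
      vertex 17.54 0.00 15.12
    endloop
  endfacet
  facet normal 0.0000 1.0000 0.0000
    outer loop
      vertex 17.54 4.13 0.00
      vertex 4.96 4.13 0.00
      vertex 4.96 4.13 15.12
    endloop
  endfacet
  facet normal 0.0000 1.0000 0.0000
    outer loop
      vertex 17.54 4.13 0.00
      vertex 4.96 4.13 15.12
      vertex 17.54 4.13 15.12
    endloop
  endfacet
  facet normal 1.0000 0.0000 0.0000
    outer loop
      vertex 4.96 4.13 0.00
      vertex 4.96 13.08 0.00
      vertex 4.96 13.08 15.12
    endloop
  endfacet
  facet normal 1.0000 0.0000 0.0000
    outer loop
      vertex 4.96 4.13 0.00
      vertex 4.96 13.08 15.12
      vertex 4.96 4.13 15.12
    endloop
  endfacet
  facet normal 0.0000 1.0000 0.0000
    outer loop
      vertex 4.96 13.08 0.00
      vertex 0.00 13.08 0.00
      vertex 0.00 13.08 15.12
    endloop
  endfacet
  facet normal 0.0000 1.0000 0.0000
    outer loop
      vertex 4.96 13.08 0.00
      vertex 0.00 13.08 15.12
      vertex 4.96 13.08 15.12
    endloop
  endfacet
  facet normal -1.0000 0.0000 0.0000
    outer loop
      vertex 0.00 13.08 0.00
      vertex 0.00 0.00 0.00
      vertex 0.00 0.00 15.12
    endloop
  endfacet
  facet normal -1.0000 0.0000 0.0000
    outer loop
      vertex 0.00 13.08 0.00
      vertex 0.00 0.00 15.12
      vertex 0.00 13.08 15.12
    endloop
  endfacet
endsolid part

The G0 Z moves step by Δz≈1.89 mm. Every layer's G1 loop is the same polygon, so the solid is a straight extrusion of it from z=0 to z≈15.1. Closing with flat bottom and top caps and triangulating gives 20 facets — an L-shaped prism: outer 17.5 × 13.1 mm, arm thicknesses ≈ 4.13 mm (horizontal) and 4.96 mm (vertical), extruded 15.1 mm in z.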